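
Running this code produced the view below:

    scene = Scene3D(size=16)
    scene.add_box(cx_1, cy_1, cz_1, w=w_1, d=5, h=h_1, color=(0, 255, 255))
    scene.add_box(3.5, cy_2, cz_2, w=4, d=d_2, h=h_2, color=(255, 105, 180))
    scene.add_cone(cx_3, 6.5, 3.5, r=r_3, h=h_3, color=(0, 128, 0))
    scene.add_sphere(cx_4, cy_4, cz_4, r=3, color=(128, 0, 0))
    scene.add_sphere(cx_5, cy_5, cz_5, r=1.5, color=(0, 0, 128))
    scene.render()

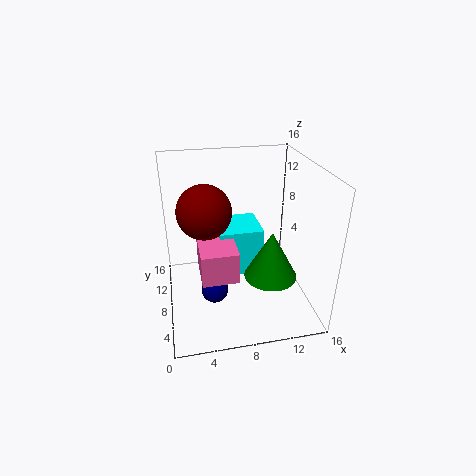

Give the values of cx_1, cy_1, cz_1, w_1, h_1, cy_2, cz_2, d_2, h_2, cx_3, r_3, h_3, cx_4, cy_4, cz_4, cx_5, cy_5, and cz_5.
cx_1 = 6, cy_1 = 8, cz_1 = 3, w_1 = 5, h_1 = 5.5, cy_2 = 4.5, cz_2 = 4.5, d_2 = 5, h_2 = 3.5, cx_3 = 11.5, r_3 = 3, h_3 = 5.5, cx_4 = 4.5, cy_4 = 9, cz_4 = 11, cx_5 = 5, cy_5 = 6.5, cz_5 = 2.5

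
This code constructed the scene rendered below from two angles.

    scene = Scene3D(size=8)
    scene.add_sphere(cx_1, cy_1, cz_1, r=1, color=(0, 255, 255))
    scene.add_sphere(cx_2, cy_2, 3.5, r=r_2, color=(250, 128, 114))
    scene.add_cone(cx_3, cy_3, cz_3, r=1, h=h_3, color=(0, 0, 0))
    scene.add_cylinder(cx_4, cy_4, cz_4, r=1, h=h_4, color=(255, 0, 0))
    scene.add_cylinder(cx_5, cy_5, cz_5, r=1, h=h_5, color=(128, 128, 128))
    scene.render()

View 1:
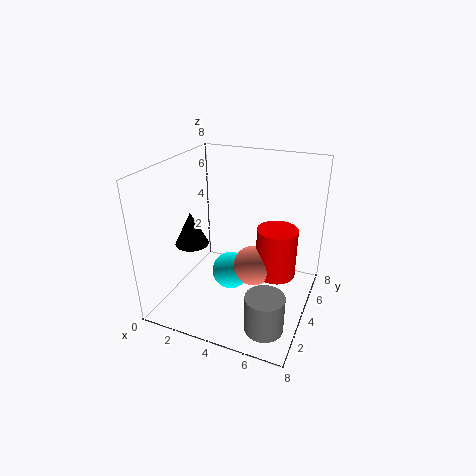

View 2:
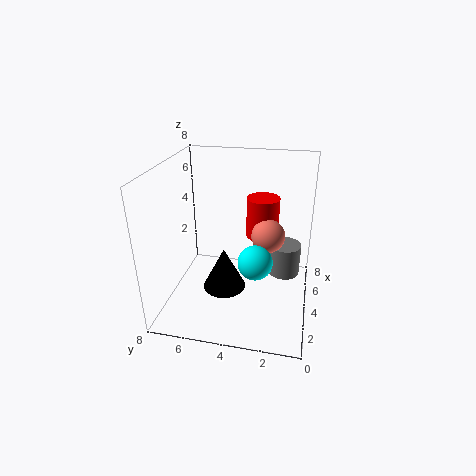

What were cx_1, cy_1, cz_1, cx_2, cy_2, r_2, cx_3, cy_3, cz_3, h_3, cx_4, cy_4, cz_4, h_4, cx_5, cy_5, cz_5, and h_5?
cx_1 = 4; cy_1 = 3; cz_1 = 2.5; cx_2 = 5.5; cy_2 = 2.5; r_2 = 1; cx_3 = 1; cy_3 = 4; cz_3 = 3; h_3 = 2; cx_4 = 6.5; cy_4 = 3; cz_4 = 3; h_4 = 2.5; cx_5 = 6.5; cy_5 = 1.5; cz_5 = 0.5; h_5 = 2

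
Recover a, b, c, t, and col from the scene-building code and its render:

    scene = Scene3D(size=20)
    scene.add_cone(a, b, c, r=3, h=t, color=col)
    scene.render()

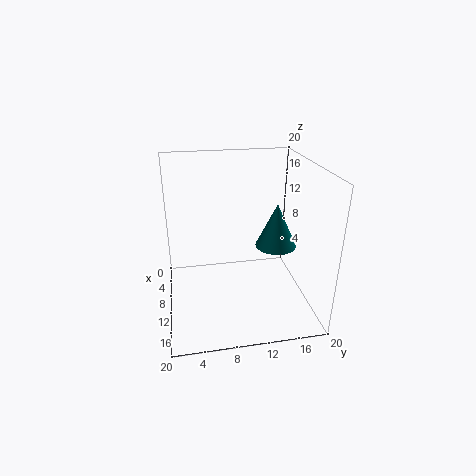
a = 8.5, b = 16, c = 7.5, t = 6.5, col = 'teal'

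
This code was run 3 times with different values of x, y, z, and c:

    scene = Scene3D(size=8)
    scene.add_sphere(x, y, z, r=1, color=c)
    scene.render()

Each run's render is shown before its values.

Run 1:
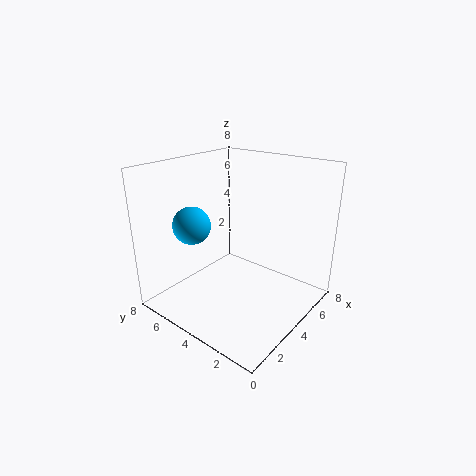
x = 2, y = 5.5, z = 5, c = 'deepskyblue'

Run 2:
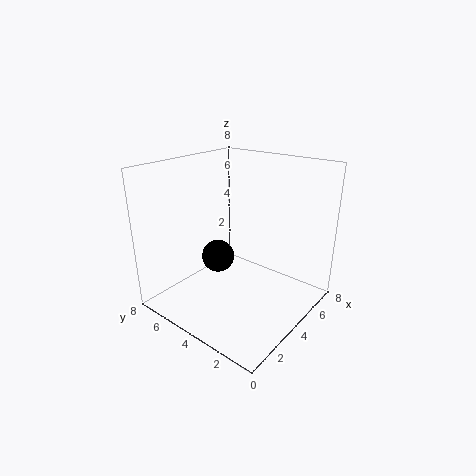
x = 4.5, y = 6, z = 2, c = 'black'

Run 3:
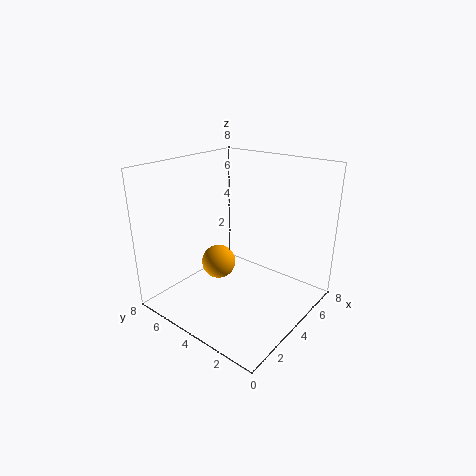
x = 4, y = 5.5, z = 2, c = 'orange'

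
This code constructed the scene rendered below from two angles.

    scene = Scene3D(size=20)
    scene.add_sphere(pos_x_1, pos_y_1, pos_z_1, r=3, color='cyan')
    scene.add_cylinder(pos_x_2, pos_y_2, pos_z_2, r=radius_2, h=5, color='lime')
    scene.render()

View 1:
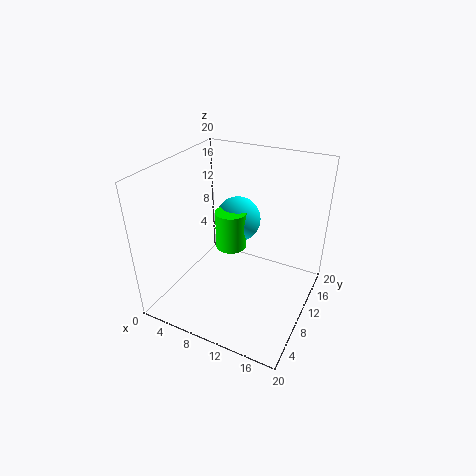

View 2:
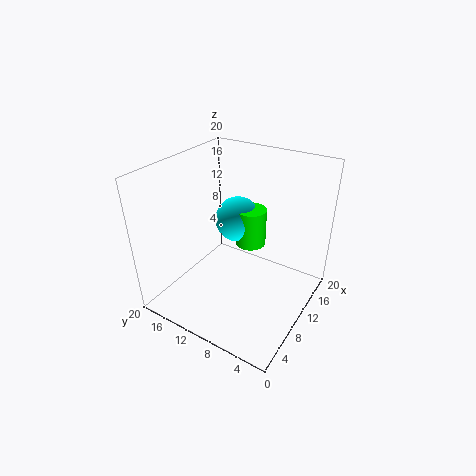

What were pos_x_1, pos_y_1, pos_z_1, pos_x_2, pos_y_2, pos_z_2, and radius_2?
pos_x_1 = 10
pos_y_1 = 10
pos_z_1 = 13
pos_x_2 = 10
pos_y_2 = 8
pos_z_2 = 10
radius_2 = 2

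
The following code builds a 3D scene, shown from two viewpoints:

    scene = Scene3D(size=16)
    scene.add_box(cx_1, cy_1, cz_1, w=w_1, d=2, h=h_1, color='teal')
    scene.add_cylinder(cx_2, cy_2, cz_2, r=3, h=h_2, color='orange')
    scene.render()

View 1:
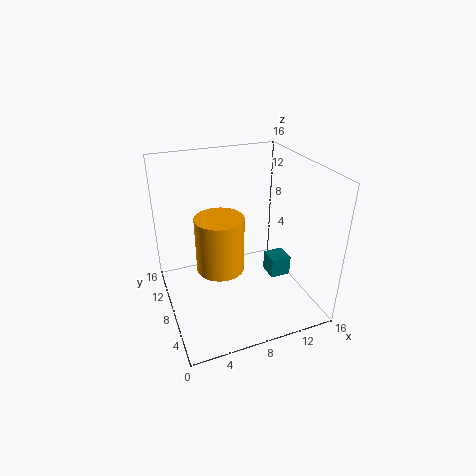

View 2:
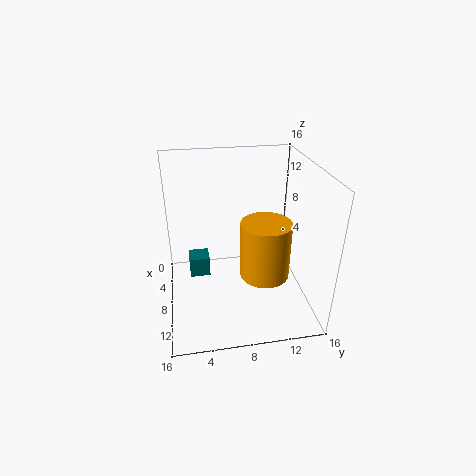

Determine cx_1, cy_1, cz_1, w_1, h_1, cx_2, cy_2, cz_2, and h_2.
cx_1 = 9.5; cy_1 = 2.5; cz_1 = 6; w_1 = 2; h_1 = 2; cx_2 = 7; cy_2 = 11.5; cz_2 = 2; h_2 = 7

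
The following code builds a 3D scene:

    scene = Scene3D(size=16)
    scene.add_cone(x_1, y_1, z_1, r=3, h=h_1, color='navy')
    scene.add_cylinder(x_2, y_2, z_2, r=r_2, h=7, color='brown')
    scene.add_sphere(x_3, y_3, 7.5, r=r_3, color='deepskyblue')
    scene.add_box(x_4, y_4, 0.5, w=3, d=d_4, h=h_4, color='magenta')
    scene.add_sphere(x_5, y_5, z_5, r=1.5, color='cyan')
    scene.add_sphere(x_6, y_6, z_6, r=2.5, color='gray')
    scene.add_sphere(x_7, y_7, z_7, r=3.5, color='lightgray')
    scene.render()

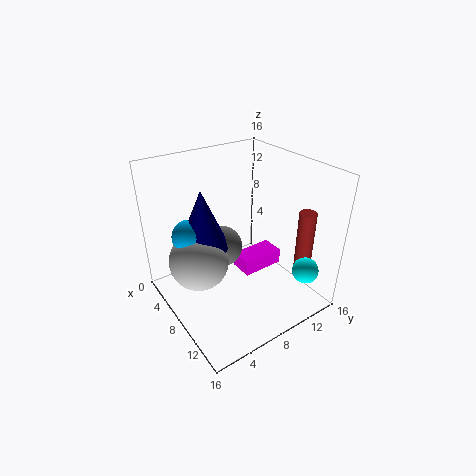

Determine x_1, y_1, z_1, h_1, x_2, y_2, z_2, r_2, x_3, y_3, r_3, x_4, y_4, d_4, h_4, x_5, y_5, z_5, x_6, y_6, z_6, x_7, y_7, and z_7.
x_1 = 4.5; y_1 = 5.5; z_1 = 6; h_1 = 7; x_2 = 11.5; y_2 = 15; z_2 = 3.5; r_2 = 1; x_3 = 4; y_3 = 4; r_3 = 2; x_4 = 3.5; y_4 = 10.5; d_4 = 5.5; h_4 = 2; x_5 = 13; y_5 = 14; z_5 = 4; x_6 = 4.5; y_6 = 8; z_6 = 5; x_7 = 5; y_7 = 4.5; z_7 = 4.5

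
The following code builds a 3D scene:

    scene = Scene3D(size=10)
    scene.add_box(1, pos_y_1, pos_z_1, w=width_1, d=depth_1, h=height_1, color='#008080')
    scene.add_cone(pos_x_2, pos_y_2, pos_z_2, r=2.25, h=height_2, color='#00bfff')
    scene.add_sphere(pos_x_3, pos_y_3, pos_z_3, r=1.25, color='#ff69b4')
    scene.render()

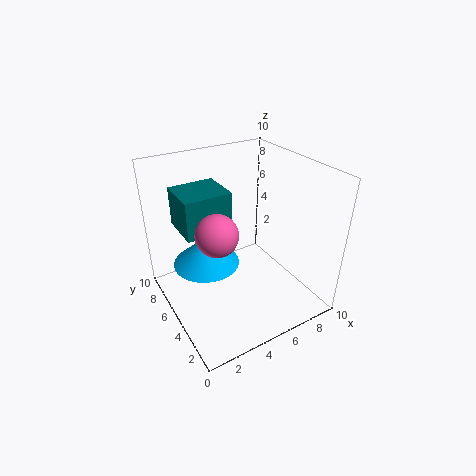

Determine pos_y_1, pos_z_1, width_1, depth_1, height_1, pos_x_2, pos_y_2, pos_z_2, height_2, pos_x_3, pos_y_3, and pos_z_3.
pos_y_1 = 4, pos_z_1 = 6.5, width_1 = 3, depth_1 = 2.75, height_1 = 2.5, pos_x_2 = 2.75, pos_y_2 = 5.5, pos_z_2 = 3.5, height_2 = 2, pos_x_3 = 2.25, pos_y_3 = 2.75, pos_z_3 = 7.25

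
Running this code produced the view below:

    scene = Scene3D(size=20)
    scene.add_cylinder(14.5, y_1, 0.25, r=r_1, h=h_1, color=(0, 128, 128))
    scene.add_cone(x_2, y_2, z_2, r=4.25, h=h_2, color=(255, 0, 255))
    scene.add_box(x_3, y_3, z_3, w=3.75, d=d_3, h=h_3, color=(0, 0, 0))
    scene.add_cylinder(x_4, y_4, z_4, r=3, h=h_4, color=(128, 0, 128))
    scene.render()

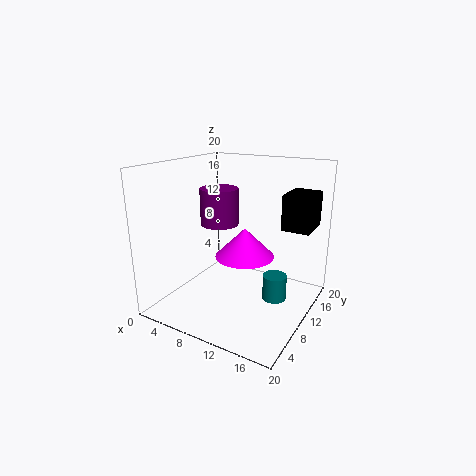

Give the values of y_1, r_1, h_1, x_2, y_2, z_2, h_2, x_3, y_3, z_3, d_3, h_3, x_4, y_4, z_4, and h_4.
y_1 = 13; r_1 = 1.75; h_1 = 3.75; x_2 = 10.25; y_2 = 11.5; z_2 = 6.75; h_2 = 4.25; x_3 = 15.75; y_3 = 11.25; z_3 = 11.75; d_3 = 5; h_3 = 4.75; x_4 = 4; y_4 = 14.5; z_4 = 9.75; h_4 = 5.75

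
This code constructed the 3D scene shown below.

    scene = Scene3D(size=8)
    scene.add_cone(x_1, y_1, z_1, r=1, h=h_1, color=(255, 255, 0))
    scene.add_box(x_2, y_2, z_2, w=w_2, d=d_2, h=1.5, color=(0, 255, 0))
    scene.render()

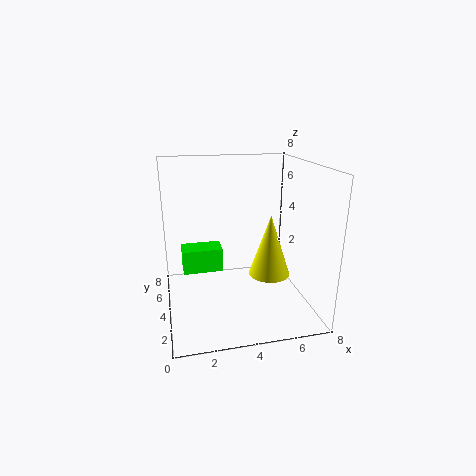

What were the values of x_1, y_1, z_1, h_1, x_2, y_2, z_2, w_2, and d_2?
x_1 = 5; y_1 = 1.5; z_1 = 3; h_1 = 3; x_2 = 1; y_2 = 6; z_2 = 1; w_2 = 2.5; d_2 = 1.5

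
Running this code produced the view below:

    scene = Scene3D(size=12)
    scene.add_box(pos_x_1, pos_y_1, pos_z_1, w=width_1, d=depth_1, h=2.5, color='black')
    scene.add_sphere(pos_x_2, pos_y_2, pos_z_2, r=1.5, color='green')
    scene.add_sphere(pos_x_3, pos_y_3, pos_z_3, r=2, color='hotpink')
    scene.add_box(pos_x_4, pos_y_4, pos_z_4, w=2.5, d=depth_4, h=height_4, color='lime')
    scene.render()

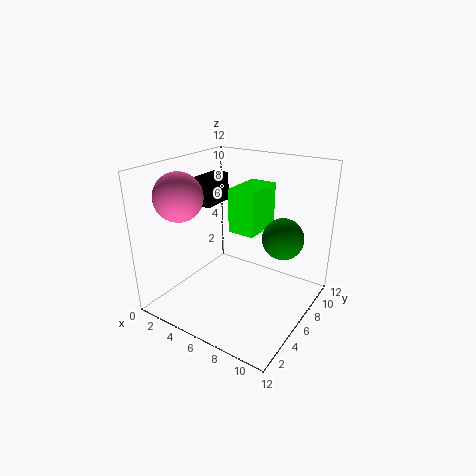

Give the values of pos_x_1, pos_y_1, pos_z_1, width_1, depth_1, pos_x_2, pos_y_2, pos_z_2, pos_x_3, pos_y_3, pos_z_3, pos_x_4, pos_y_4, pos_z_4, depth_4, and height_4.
pos_x_1 = 1.5; pos_y_1 = 6; pos_z_1 = 8; width_1 = 1.5; depth_1 = 3; pos_x_2 = 10.5; pos_y_2 = 5; pos_z_2 = 7.5; pos_x_3 = 2; pos_y_3 = 3.5; pos_z_3 = 9.5; pos_x_4 = 4; pos_y_4 = 7.5; pos_z_4 = 5.5; depth_4 = 4; height_4 = 4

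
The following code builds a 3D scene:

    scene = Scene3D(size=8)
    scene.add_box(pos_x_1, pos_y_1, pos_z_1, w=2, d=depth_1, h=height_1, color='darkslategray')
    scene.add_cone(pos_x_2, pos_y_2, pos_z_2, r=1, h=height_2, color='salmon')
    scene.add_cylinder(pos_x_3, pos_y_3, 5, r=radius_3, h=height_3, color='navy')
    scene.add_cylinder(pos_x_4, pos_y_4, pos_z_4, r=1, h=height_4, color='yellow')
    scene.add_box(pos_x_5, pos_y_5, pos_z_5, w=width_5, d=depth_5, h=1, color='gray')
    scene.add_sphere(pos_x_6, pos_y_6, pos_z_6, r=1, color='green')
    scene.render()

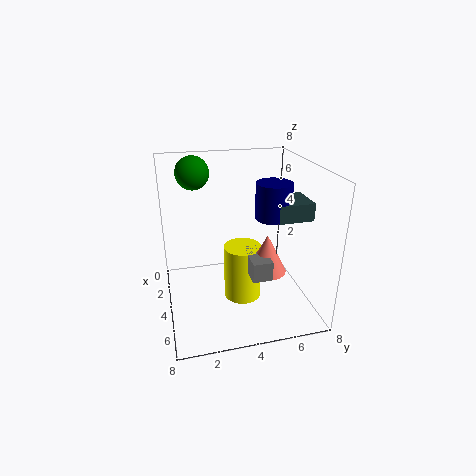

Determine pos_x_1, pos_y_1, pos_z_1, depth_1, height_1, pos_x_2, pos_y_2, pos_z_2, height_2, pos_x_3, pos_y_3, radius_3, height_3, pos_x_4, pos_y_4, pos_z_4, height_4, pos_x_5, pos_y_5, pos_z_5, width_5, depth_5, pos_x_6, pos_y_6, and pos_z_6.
pos_x_1 = 3, pos_y_1 = 6, pos_z_1 = 5, depth_1 = 2, height_1 = 1, pos_x_2 = 6, pos_y_2 = 5, pos_z_2 = 3, height_2 = 2, pos_x_3 = 4, pos_y_3 = 6, radius_3 = 1, height_3 = 2, pos_x_4 = 5, pos_y_4 = 4, pos_z_4 = 1, height_4 = 3, pos_x_5 = 5, pos_y_5 = 4, pos_z_5 = 3, width_5 = 2, depth_5 = 1, pos_x_6 = 1, pos_y_6 = 2, pos_z_6 = 7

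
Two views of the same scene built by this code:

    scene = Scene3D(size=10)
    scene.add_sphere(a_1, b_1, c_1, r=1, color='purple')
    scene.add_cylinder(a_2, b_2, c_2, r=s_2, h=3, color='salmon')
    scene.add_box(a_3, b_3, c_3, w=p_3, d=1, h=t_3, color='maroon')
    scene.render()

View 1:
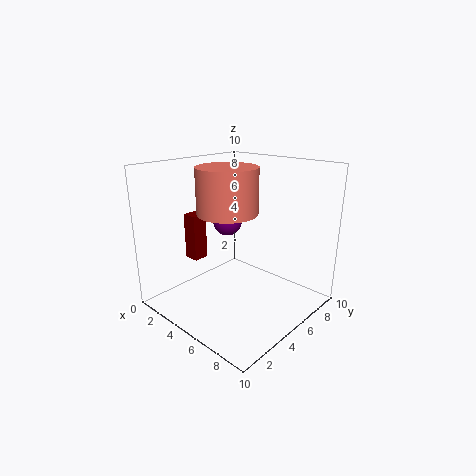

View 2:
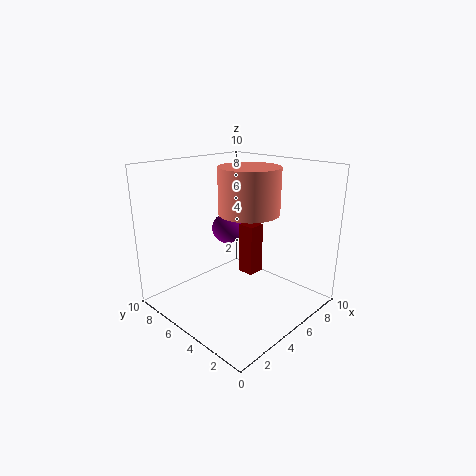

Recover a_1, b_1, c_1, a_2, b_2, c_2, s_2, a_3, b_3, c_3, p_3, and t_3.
a_1 = 4
b_1 = 5
c_1 = 6
a_2 = 5
b_2 = 4
c_2 = 7
s_2 = 2
a_3 = 3
b_3 = 2
c_3 = 4
p_3 = 1
t_3 = 3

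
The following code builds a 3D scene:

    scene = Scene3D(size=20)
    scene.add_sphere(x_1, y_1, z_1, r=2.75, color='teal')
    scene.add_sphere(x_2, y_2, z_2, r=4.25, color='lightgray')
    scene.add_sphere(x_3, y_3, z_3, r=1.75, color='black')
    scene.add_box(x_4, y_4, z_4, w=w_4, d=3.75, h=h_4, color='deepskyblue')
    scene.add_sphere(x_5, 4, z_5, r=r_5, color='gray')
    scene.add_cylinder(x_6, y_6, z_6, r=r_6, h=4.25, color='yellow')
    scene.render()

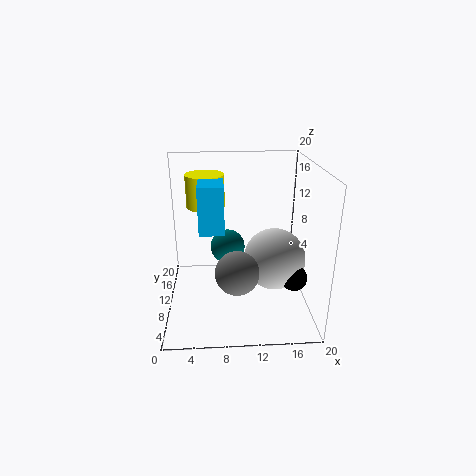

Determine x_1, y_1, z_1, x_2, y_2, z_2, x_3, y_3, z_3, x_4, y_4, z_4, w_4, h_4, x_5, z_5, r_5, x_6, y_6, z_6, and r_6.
x_1 = 8.75, y_1 = 16.5, z_1 = 5.5, x_2 = 15, y_2 = 8.75, z_2 = 7.25, x_3 = 17.25, y_3 = 6, z_3 = 5.75, x_4 = 5.25, y_4 = 1, z_4 = 14.5, w_4 = 2.75, h_4 = 5.25, x_5 = 9.5, z_5 = 8, r_5 = 2.75, x_6 = 5.75, y_6 = 10, z_6 = 14.75, r_6 = 2.5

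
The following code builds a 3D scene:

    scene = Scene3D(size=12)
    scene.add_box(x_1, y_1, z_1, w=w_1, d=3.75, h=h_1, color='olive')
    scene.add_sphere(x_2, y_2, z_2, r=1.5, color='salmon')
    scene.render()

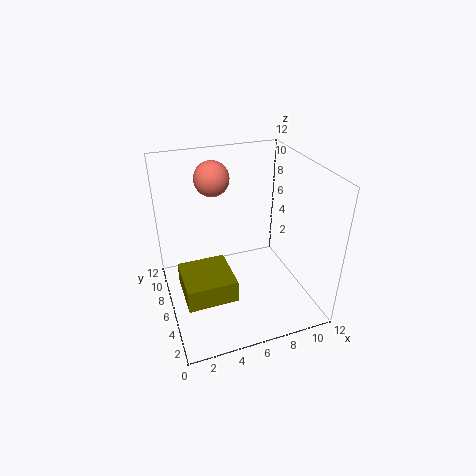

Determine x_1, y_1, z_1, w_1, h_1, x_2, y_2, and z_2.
x_1 = 0.75, y_1 = 1.75, z_1 = 3.25, w_1 = 3.75, h_1 = 1.75, x_2 = 4.75, y_2 = 9, z_2 = 10.25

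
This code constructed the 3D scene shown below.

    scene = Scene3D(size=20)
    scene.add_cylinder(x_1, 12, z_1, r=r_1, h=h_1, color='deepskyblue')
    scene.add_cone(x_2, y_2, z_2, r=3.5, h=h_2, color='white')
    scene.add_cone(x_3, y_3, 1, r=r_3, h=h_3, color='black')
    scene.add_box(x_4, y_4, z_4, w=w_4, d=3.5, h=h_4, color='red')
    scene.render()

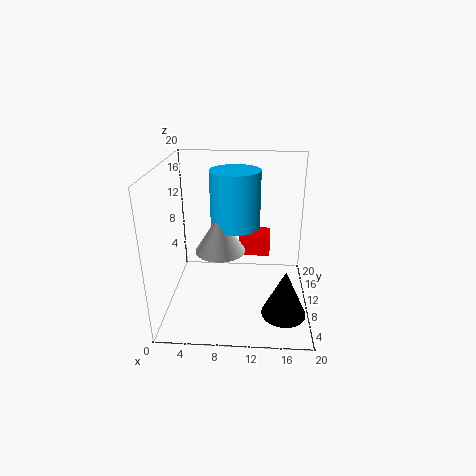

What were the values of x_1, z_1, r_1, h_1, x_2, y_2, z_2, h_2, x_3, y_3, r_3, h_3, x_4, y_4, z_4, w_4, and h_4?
x_1 = 9.5, z_1 = 11, r_1 = 3.5, h_1 = 8, x_2 = 7.5, y_2 = 10, z_2 = 8, h_2 = 5.5, x_3 = 16.5, y_3 = 5.5, r_3 = 3, h_3 = 6.5, x_4 = 10, y_4 = 11.5, z_4 = 6.5, w_4 = 4.5, h_4 = 3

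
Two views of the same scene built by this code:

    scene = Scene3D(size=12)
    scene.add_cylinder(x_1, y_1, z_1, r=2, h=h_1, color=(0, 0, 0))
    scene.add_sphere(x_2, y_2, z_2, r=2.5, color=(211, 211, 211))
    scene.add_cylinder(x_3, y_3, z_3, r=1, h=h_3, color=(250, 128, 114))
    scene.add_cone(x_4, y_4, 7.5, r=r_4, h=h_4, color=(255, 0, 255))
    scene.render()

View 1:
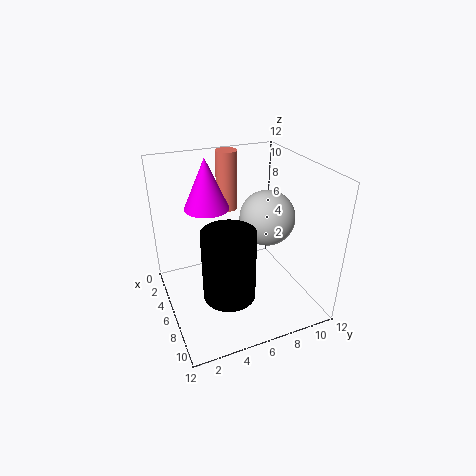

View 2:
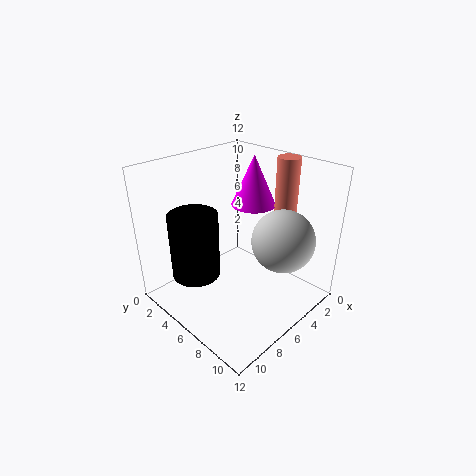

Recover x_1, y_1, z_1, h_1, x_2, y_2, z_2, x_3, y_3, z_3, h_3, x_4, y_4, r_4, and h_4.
x_1 = 9
y_1 = 4
z_1 = 3
h_1 = 5.5
x_2 = 4.5
y_2 = 9.5
z_2 = 6.5
x_3 = 1
y_3 = 7
z_3 = 6.5
h_3 = 5.5
x_4 = 2.5
y_4 = 4.5
r_4 = 2
h_4 = 4.5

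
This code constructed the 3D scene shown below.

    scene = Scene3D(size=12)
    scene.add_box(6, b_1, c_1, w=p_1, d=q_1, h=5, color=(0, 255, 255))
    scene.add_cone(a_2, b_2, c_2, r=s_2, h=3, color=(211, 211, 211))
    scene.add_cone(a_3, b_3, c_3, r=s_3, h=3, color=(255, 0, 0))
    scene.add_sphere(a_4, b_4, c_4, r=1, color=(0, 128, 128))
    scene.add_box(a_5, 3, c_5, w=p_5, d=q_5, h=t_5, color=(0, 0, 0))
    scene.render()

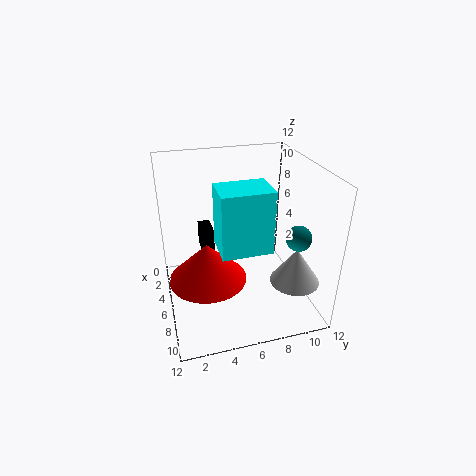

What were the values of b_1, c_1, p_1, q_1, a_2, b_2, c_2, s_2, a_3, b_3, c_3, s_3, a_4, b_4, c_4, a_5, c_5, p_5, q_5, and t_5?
b_1 = 4, c_1 = 6, p_1 = 3, q_1 = 4, a_2 = 9, b_2 = 10, c_2 = 3, s_2 = 2, a_3 = 8, b_3 = 3, c_3 = 4, s_3 = 3, a_4 = 9, b_4 = 10, c_4 = 7, a_5 = 4, c_5 = 5, p_5 = 2, q_5 = 1, t_5 = 2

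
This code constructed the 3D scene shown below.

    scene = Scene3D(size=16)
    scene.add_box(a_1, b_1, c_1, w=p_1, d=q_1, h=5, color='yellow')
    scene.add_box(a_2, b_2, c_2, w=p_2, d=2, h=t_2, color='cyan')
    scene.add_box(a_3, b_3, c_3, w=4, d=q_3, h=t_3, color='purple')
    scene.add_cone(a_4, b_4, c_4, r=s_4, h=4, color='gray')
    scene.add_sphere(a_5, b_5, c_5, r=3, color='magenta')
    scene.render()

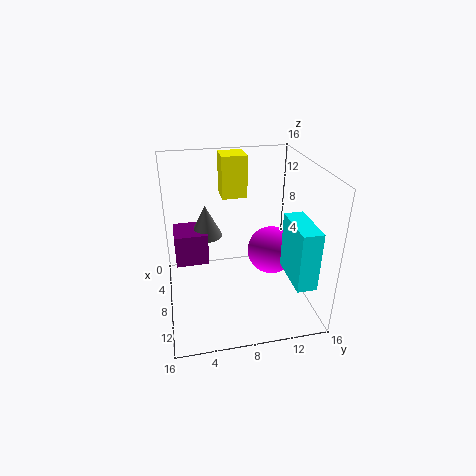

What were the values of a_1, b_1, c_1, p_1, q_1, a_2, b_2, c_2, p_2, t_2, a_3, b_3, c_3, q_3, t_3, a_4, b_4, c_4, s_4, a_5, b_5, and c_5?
a_1 = 1, b_1 = 7, c_1 = 11, p_1 = 3, q_1 = 3, a_2 = 11, b_2 = 12, c_2 = 6, p_2 = 5, t_2 = 6, a_3 = 1, b_3 = 1, c_3 = 3, q_3 = 4, t_3 = 4, a_4 = 3, b_4 = 5, c_4 = 6, s_4 = 2, a_5 = 5, b_5 = 13, c_5 = 4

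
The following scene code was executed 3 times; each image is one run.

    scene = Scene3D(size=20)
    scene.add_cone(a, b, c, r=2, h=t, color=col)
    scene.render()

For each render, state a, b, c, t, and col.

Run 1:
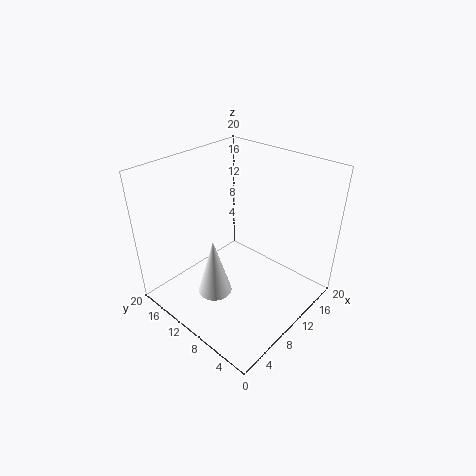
a = 2.5, b = 7, c = 7.5, t = 7, col = 'white'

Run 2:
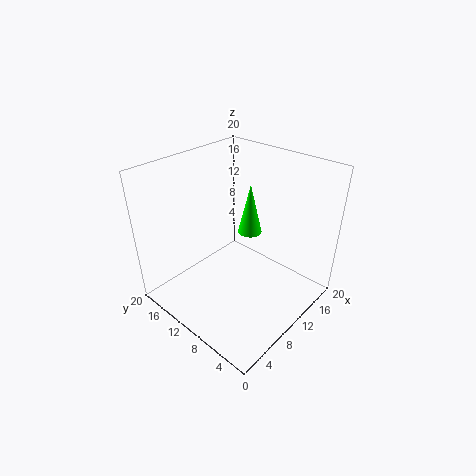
a = 18, b = 14.5, c = 5.5, t = 8.5, col = 'lime'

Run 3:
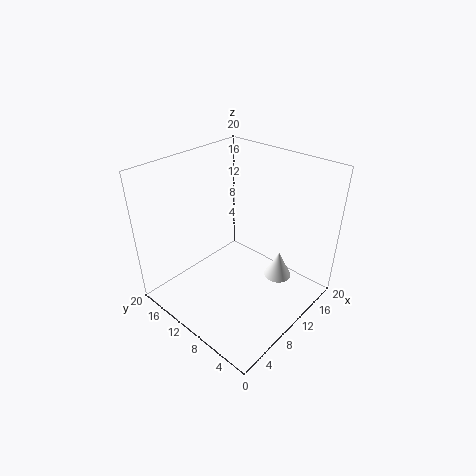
a = 14.5, b = 6, c = 3, t = 4, col = 'white'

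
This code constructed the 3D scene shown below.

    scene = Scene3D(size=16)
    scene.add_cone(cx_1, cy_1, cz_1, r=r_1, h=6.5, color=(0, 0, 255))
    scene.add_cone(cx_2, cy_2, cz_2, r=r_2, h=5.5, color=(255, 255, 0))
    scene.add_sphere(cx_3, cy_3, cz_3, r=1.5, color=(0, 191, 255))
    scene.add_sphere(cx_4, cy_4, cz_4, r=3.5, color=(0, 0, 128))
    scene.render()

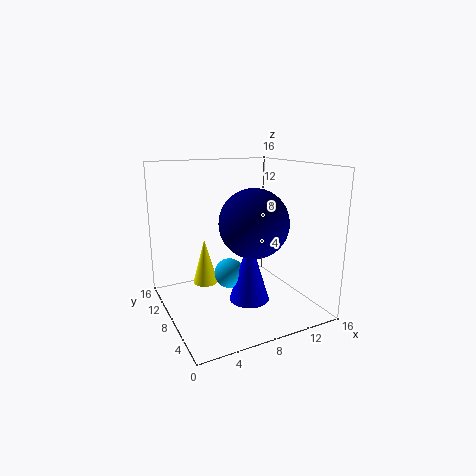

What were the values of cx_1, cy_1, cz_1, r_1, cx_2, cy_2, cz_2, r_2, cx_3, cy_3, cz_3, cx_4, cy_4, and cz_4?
cx_1 = 7
cy_1 = 3.5
cz_1 = 3
r_1 = 2
cx_2 = 5.5
cy_2 = 12
cz_2 = 1.5
r_2 = 1.5
cx_3 = 5.5
cy_3 = 5
cz_3 = 5.5
cx_4 = 8
cy_4 = 4.5
cz_4 = 10.5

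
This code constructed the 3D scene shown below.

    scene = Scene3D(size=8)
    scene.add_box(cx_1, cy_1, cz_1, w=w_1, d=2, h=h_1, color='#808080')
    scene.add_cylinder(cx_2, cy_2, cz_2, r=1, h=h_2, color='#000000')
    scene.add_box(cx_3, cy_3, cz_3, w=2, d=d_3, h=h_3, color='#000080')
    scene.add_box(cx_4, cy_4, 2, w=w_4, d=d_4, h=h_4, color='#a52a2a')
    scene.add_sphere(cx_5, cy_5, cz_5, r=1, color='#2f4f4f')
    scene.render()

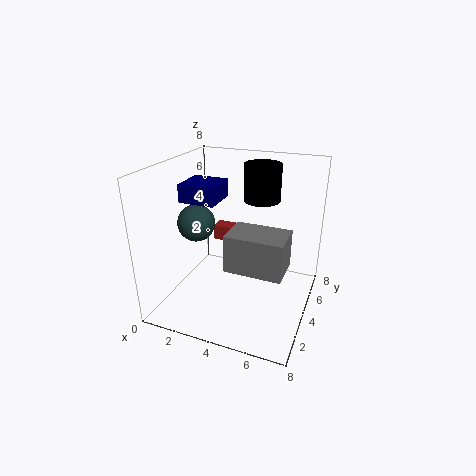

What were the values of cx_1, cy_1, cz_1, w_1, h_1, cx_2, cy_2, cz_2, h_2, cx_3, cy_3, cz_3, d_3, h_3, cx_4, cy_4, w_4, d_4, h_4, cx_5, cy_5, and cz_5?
cx_1 = 4; cy_1 = 2; cz_1 = 3; w_1 = 3; h_1 = 2; cx_2 = 5; cy_2 = 5; cz_2 = 6; h_2 = 2; cx_3 = 1; cy_3 = 3; cz_3 = 6; d_3 = 2; h_3 = 1; cx_4 = 1; cy_4 = 7; w_4 = 2; d_4 = 1; h_4 = 1; cx_5 = 2; cy_5 = 3; cz_5 = 5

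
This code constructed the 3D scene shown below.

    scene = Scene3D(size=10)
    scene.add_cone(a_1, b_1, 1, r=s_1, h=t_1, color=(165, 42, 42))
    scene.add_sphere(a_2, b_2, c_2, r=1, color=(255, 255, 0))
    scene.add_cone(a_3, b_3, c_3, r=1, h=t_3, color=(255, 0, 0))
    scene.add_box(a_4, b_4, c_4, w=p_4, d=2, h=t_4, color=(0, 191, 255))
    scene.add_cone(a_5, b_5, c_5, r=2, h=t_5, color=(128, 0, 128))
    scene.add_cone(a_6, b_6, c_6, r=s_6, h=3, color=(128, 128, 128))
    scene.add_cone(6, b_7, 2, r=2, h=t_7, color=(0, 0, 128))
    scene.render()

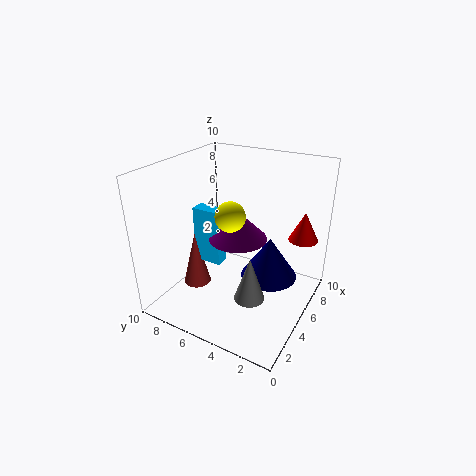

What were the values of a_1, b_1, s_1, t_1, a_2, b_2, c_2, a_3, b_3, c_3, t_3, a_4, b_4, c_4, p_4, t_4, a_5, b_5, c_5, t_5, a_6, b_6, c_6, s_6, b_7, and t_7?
a_1 = 4, b_1 = 8, s_1 = 1, t_1 = 4, a_2 = 4, b_2 = 5, c_2 = 7, a_3 = 7, b_3 = 1, c_3 = 5, t_3 = 2, a_4 = 4, b_4 = 6, c_4 = 3, p_4 = 1, t_4 = 4, a_5 = 5, b_5 = 5, c_5 = 5, t_5 = 2, a_6 = 3, b_6 = 3, c_6 = 2, s_6 = 1, b_7 = 3, t_7 = 3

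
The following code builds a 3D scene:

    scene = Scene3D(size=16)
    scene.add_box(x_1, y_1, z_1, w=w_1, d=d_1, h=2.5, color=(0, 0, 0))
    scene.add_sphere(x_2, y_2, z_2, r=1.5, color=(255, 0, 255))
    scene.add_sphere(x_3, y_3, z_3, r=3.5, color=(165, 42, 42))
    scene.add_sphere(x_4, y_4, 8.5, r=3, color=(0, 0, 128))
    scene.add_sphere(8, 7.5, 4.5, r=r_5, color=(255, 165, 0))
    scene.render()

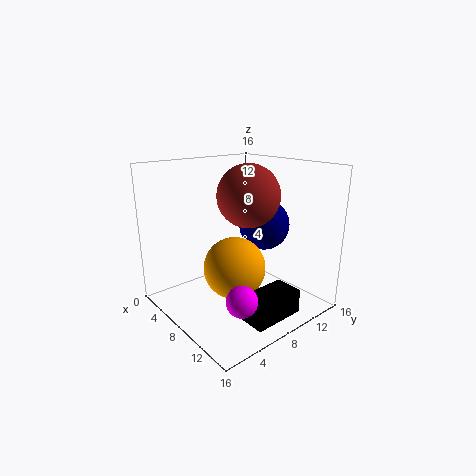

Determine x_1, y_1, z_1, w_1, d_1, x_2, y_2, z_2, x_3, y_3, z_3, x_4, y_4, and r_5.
x_1 = 12.5; y_1 = 4.5; z_1 = 1.5; w_1 = 3; d_1 = 5.5; x_2 = 14; y_2 = 3.5; z_2 = 4.5; x_3 = 8; y_3 = 9.5; z_3 = 12.5; x_4 = 7.5; y_4 = 12.5; r_5 = 3.5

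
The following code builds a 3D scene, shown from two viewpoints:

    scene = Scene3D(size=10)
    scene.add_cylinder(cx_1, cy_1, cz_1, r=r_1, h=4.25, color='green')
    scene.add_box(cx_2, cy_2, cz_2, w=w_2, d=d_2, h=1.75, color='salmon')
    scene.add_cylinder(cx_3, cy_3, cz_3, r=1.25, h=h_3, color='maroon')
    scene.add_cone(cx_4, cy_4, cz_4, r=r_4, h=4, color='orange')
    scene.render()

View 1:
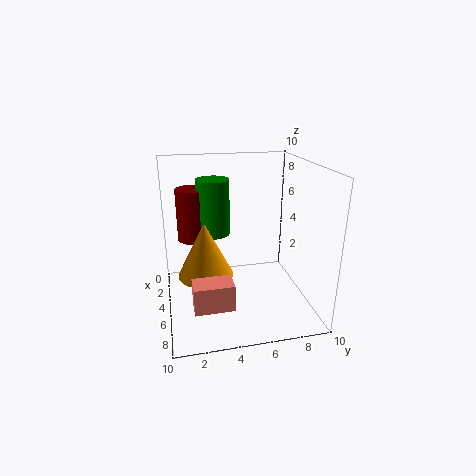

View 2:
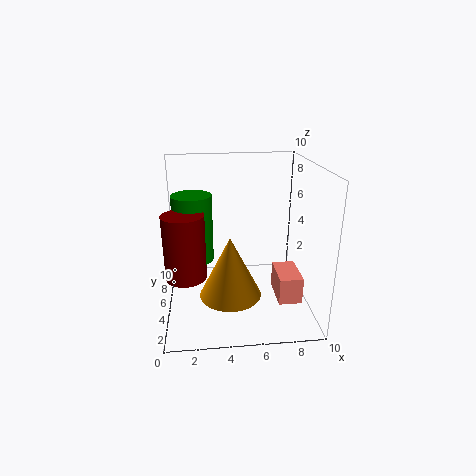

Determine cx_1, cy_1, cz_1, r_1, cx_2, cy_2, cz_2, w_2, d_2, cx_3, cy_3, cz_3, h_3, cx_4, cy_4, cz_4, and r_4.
cx_1 = 2, cy_1 = 3.75, cz_1 = 4.25, r_1 = 1.25, cx_2 = 7.25, cy_2 = 1.5, cz_2 = 1.75, w_2 = 1.5, d_2 = 2.5, cx_3 = 1.5, cy_3 = 2.25, cz_3 = 3.75, h_3 = 4, cx_4 = 4.25, cy_4 = 2.75, cz_4 = 2, r_4 = 2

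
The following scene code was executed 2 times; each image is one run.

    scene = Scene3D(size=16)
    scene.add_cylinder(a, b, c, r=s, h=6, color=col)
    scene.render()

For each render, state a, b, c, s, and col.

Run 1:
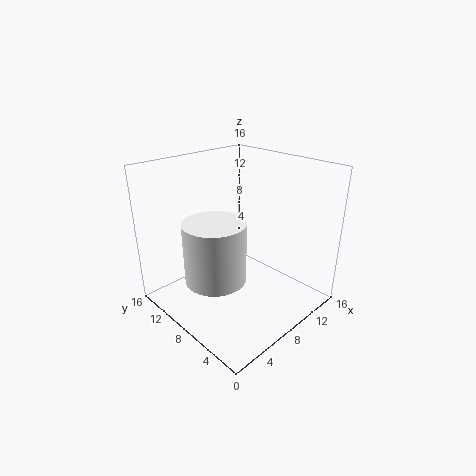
a = 3; b = 6; c = 6; s = 3; col = 'white'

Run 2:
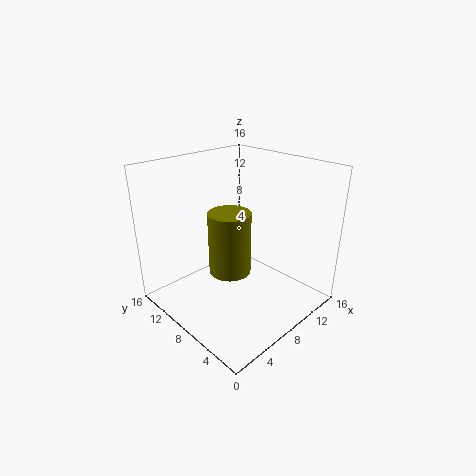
a = 4; b = 5; c = 7; s = 2; col = 'olive'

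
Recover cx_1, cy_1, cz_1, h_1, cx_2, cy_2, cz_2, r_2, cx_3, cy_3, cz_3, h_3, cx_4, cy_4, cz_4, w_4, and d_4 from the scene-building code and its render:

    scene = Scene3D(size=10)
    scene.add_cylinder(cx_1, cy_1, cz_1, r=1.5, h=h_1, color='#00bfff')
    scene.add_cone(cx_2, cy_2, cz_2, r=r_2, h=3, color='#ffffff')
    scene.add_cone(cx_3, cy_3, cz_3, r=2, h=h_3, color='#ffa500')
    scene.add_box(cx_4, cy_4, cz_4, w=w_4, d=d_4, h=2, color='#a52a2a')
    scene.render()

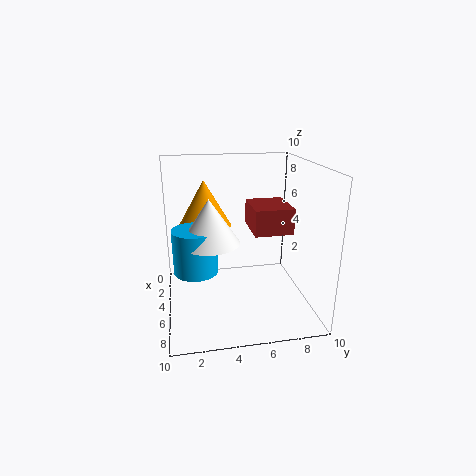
cx_1 = 5.5; cy_1 = 2; cz_1 = 3; h_1 = 3; cx_2 = 5.5; cy_2 = 3; cz_2 = 5; r_2 = 2; cx_3 = 2; cy_3 = 3; cz_3 = 5; h_3 = 3.5; cx_4 = 0.5; cy_4 = 6.5; cz_4 = 4.5; w_4 = 3.5; d_4 = 3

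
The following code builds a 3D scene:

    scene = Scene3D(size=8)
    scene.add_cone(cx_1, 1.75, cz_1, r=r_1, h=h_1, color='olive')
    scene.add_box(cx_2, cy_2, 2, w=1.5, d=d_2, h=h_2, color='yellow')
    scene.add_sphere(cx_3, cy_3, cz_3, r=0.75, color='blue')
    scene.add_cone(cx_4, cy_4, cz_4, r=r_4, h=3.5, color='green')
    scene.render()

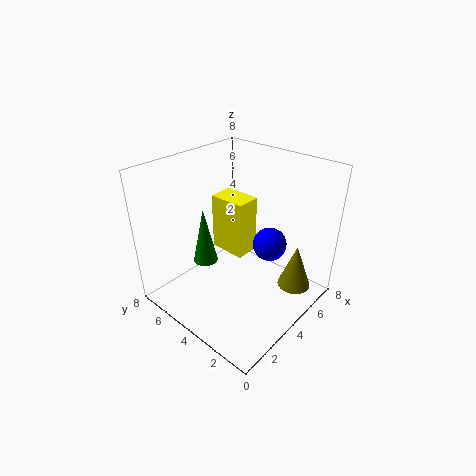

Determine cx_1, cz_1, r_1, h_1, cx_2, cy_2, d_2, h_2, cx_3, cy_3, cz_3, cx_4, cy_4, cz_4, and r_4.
cx_1 = 6.75, cz_1 = 0.25, r_1 = 1, h_1 = 2.75, cx_2 = 4.75, cy_2 = 4.5, d_2 = 2.25, h_2 = 3.5, cx_3 = 2.75, cy_3 = 1, cz_3 = 5.5, cx_4 = 3.75, cy_4 = 6.5, cz_4 = 1.5, r_4 = 0.75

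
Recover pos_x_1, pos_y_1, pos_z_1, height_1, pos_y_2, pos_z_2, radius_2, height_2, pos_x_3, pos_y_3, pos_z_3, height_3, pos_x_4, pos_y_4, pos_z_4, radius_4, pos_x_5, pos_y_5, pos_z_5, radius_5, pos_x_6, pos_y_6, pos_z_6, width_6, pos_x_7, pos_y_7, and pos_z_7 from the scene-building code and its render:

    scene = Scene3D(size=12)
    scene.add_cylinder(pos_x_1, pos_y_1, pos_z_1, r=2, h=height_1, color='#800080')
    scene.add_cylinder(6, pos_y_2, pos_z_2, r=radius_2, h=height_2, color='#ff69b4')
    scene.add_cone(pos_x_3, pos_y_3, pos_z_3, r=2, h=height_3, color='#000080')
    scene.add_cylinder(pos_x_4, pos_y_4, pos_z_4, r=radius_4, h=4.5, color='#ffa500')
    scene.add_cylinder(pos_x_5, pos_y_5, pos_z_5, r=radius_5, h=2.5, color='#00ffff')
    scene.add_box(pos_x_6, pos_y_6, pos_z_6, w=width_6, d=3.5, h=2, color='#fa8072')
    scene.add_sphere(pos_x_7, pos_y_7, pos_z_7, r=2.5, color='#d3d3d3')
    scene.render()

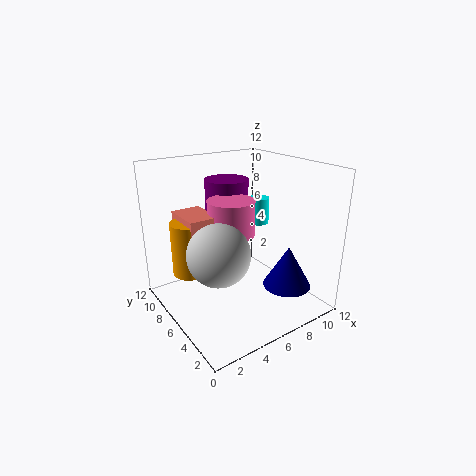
pos_x_1 = 7.5
pos_y_1 = 10
pos_z_1 = 7
height_1 = 3
pos_y_2 = 7
pos_z_2 = 6
radius_2 = 2
height_2 = 3
pos_x_3 = 9
pos_y_3 = 3
pos_z_3 = 2
height_3 = 3.5
pos_x_4 = 2.5
pos_y_4 = 8
pos_z_4 = 3
radius_4 = 1.5
pos_x_5 = 10.5
pos_y_5 = 9
pos_z_5 = 5.5
radius_5 = 1
pos_x_6 = 2
pos_y_6 = 6.5
pos_z_6 = 6
width_6 = 2.5
pos_x_7 = 3.5
pos_y_7 = 5
pos_z_7 = 5.5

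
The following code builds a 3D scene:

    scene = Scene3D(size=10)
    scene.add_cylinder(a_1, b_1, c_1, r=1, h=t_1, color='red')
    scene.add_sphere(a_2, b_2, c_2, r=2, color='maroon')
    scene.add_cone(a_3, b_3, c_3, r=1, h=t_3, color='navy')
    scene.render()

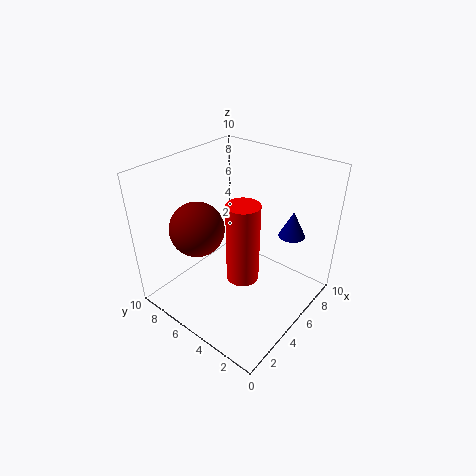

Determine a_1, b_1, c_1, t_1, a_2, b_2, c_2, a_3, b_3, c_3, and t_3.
a_1 = 3; b_1 = 3; c_1 = 4; t_1 = 5; a_2 = 4; b_2 = 8; c_2 = 5; a_3 = 9; b_3 = 3; c_3 = 4; t_3 = 2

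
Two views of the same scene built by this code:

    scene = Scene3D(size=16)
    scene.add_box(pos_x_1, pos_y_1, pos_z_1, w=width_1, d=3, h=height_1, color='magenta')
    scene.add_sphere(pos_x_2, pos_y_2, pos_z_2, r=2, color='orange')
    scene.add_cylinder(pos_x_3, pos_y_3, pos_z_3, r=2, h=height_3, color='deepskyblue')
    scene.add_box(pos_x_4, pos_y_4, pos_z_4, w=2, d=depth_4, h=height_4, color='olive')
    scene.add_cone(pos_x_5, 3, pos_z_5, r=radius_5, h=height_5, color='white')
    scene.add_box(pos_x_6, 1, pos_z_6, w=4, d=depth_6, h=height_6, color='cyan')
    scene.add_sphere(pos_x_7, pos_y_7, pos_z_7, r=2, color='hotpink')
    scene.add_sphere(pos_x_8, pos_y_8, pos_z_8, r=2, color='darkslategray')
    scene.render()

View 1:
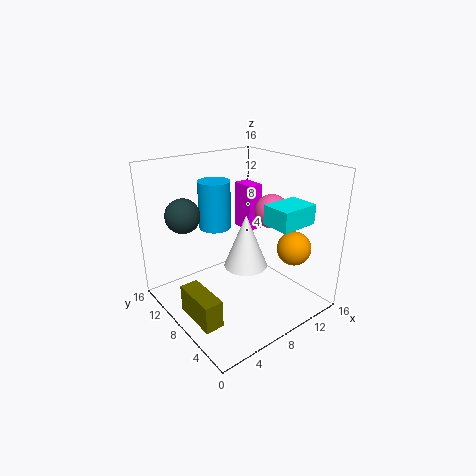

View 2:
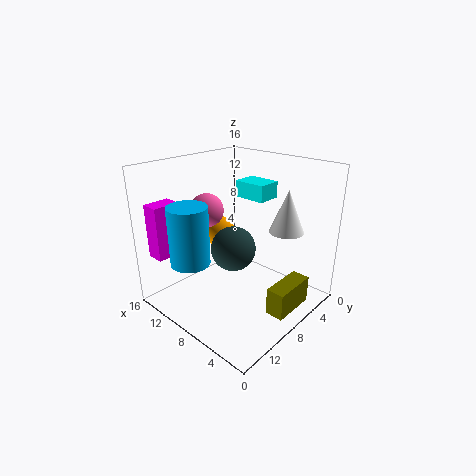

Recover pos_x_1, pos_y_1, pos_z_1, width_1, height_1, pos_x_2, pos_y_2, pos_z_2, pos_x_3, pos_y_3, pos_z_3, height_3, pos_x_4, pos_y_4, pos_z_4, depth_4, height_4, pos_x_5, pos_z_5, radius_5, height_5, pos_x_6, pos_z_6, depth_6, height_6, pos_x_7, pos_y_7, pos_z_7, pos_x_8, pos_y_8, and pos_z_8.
pos_x_1 = 13, pos_y_1 = 12, pos_z_1 = 6, width_1 = 2, height_1 = 6, pos_x_2 = 14, pos_y_2 = 5, pos_z_2 = 6, pos_x_3 = 9, pos_y_3 = 14, pos_z_3 = 7, height_3 = 6, pos_x_4 = 1, pos_y_4 = 4, pos_z_4 = 1, depth_4 = 5, height_4 = 3, pos_x_5 = 5, pos_z_5 = 8, radius_5 = 2, height_5 = 5, pos_x_6 = 8, pos_z_6 = 11, depth_6 = 3, height_6 = 2, pos_x_7 = 13, pos_y_7 = 8, pos_z_7 = 10, pos_x_8 = 4, pos_y_8 = 13, pos_z_8 = 10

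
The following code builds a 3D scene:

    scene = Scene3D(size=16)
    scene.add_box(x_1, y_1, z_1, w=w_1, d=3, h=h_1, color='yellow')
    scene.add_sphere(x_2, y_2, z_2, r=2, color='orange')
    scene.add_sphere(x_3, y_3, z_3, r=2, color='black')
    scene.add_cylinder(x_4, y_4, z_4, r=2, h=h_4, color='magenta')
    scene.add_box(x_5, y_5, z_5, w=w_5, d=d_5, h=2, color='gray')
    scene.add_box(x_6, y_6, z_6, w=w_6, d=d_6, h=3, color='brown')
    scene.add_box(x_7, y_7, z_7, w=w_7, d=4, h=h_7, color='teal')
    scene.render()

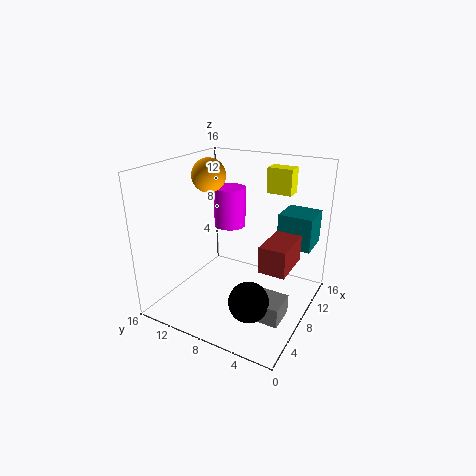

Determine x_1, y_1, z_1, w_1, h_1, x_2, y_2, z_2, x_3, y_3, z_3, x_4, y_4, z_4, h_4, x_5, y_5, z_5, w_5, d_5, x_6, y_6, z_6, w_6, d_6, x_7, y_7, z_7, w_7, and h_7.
x_1 = 13, y_1 = 4, z_1 = 12, w_1 = 2, h_1 = 3, x_2 = 10, y_2 = 13, z_2 = 14, x_3 = 3, y_3 = 4, z_3 = 4, x_4 = 13, y_4 = 12, z_4 = 7, h_4 = 5, x_5 = 3, y_5 = 1, z_5 = 2, w_5 = 3, d_5 = 5, x_6 = 7, y_6 = 2, z_6 = 5, w_6 = 5, d_6 = 3, x_7 = 12, y_7 = 1, z_7 = 6, w_7 = 4, h_7 = 4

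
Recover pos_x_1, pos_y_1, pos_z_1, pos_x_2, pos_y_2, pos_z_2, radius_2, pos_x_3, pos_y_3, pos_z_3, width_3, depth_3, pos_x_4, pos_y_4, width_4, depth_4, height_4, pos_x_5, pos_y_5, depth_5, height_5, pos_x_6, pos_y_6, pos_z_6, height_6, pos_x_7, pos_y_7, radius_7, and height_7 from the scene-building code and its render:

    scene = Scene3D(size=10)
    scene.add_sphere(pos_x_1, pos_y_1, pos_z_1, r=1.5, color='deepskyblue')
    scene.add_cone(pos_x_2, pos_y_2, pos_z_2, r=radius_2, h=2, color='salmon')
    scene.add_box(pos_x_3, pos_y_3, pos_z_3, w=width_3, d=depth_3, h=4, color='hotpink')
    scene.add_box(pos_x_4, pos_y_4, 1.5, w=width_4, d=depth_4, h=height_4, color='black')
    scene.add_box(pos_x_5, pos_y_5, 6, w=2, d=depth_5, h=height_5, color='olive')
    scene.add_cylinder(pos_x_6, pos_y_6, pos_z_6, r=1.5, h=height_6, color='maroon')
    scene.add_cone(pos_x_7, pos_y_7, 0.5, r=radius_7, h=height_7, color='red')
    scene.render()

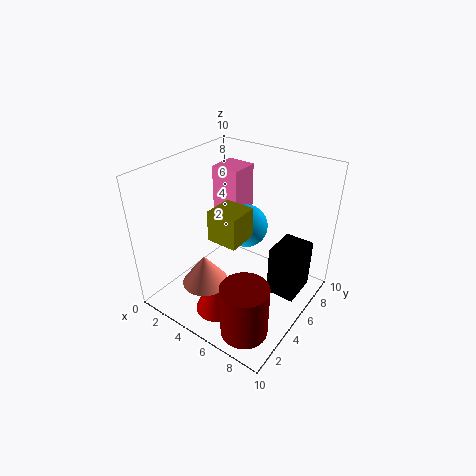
pos_x_1 = 5, pos_y_1 = 6, pos_z_1 = 5.5, pos_x_2 = 4.5, pos_y_2 = 2, pos_z_2 = 3, radius_2 = 1.5, pos_x_3 = 2.5, pos_y_3 = 5.5, pos_z_3 = 5.5, width_3 = 2, depth_3 = 2, pos_x_4 = 7.5, pos_y_4 = 5, width_4 = 2, depth_4 = 2.5, height_4 = 3.5, pos_x_5 = 4.5, pos_y_5 = 2.5, depth_5 = 2, height_5 = 2, pos_x_6 = 8, pos_y_6 = 1.5, pos_z_6 = 1, height_6 = 3.5, pos_x_7 = 5, pos_y_7 = 2.5, radius_7 = 1.5, height_7 = 3.5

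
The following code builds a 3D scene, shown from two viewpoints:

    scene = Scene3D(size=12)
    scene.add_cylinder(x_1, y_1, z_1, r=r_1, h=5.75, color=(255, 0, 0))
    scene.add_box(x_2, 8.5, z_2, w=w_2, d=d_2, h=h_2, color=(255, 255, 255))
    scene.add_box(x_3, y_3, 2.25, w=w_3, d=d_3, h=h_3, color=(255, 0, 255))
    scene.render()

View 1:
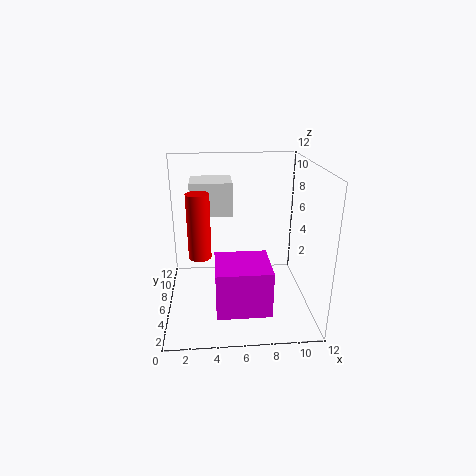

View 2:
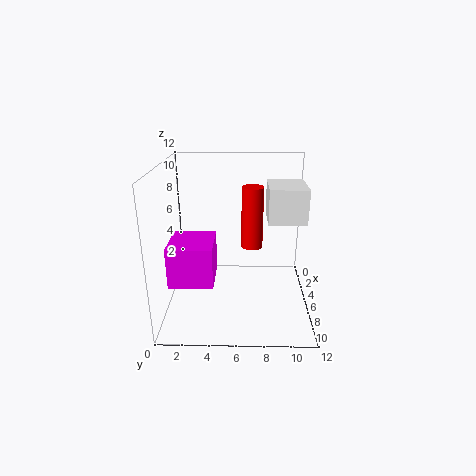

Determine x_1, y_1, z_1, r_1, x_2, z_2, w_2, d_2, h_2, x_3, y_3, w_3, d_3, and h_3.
x_1 = 2.75; y_1 = 7.25; z_1 = 3.75; r_1 = 1; x_2 = 2; z_2 = 7; w_2 = 3.75; d_2 = 3.25; h_2 = 3; x_3 = 4; y_3 = 0.25; w_3 = 4; d_3 = 3.75; h_3 = 3.5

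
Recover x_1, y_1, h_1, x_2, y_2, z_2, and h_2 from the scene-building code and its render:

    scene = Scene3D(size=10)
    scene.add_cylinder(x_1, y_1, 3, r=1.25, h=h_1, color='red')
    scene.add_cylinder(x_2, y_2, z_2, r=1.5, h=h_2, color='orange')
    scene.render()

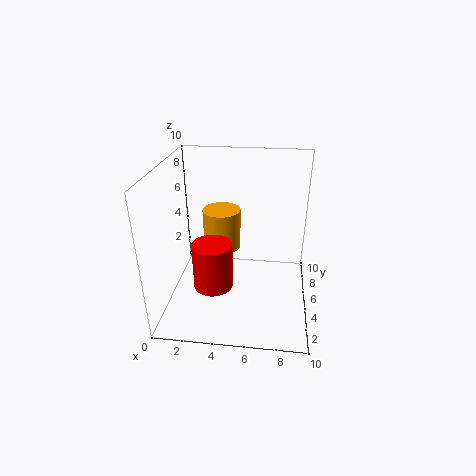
x_1 = 3.75
y_1 = 2.25
h_1 = 3
x_2 = 3.25
y_2 = 8.5
z_2 = 2.25
h_2 = 3.25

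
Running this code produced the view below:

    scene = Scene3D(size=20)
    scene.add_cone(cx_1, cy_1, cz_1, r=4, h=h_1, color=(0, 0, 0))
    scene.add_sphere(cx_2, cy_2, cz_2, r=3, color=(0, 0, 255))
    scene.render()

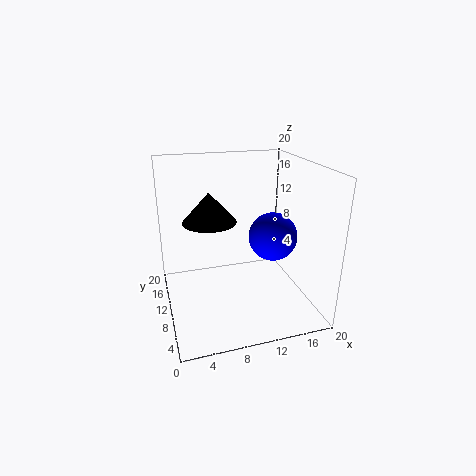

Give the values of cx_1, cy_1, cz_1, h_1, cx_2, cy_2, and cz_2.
cx_1 = 7, cy_1 = 14.5, cz_1 = 11, h_1 = 4.5, cx_2 = 13, cy_2 = 5, cz_2 = 12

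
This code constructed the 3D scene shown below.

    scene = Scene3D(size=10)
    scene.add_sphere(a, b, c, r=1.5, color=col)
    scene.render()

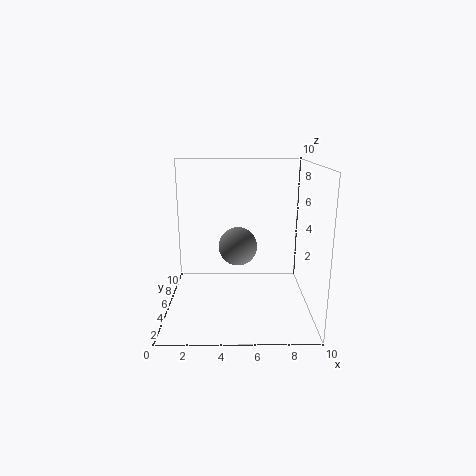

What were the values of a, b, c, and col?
a = 5
b = 7.5
c = 3.5
col = 'gray'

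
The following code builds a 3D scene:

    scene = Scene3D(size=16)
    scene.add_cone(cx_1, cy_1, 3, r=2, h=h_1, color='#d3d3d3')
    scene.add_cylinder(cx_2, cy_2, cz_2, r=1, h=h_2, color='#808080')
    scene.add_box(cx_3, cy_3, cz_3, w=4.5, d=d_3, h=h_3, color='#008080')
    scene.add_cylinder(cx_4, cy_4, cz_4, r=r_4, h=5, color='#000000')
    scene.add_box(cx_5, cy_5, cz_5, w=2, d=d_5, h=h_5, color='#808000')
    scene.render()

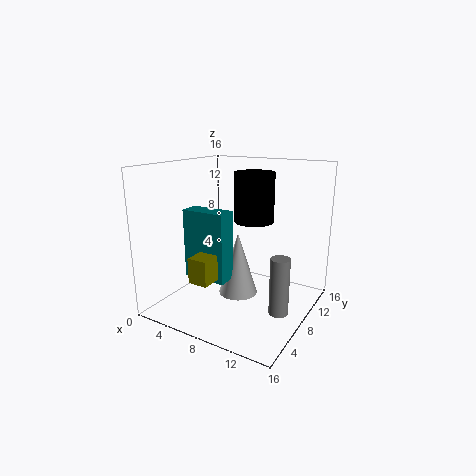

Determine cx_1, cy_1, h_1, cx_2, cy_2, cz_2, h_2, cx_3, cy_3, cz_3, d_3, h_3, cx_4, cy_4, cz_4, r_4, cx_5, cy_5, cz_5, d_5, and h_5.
cx_1 = 9.5
cy_1 = 5.5
h_1 = 6.5
cx_2 = 14
cy_2 = 6
cz_2 = 1.5
h_2 = 6
cx_3 = 5
cy_3 = 2.5
cz_3 = 5
d_3 = 2
h_3 = 7
cx_4 = 10.5
cy_4 = 7
cz_4 = 10.5
r_4 = 2
cx_5 = 7
cy_5 = 0.5
cz_5 = 5.5
d_5 = 3.5
h_5 = 2.5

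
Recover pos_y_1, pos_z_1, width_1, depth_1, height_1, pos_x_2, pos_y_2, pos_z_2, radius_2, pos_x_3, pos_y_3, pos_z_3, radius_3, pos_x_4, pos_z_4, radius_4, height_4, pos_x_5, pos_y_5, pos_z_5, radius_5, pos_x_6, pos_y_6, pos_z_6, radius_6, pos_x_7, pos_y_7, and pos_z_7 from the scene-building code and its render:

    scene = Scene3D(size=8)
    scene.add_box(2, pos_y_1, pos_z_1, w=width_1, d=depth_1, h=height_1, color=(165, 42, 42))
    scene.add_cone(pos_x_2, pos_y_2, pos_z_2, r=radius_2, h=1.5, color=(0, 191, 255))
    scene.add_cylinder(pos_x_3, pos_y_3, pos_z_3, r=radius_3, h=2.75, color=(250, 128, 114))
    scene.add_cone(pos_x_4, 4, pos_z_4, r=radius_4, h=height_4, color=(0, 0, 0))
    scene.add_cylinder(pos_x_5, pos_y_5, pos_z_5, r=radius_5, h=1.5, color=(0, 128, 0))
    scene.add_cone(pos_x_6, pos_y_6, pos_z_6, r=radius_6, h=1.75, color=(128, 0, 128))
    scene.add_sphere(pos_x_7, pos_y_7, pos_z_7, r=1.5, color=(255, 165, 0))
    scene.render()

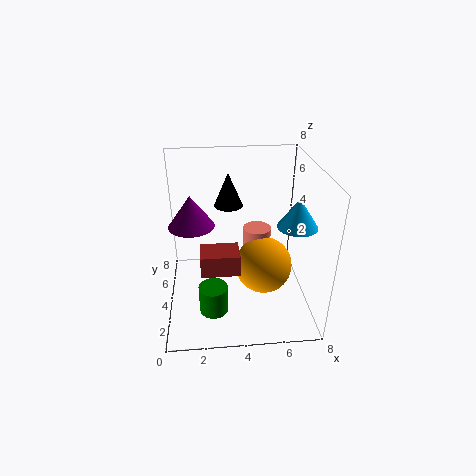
pos_y_1 = 0.25, pos_z_1 = 4.25, width_1 = 1.75, depth_1 = 1.25, height_1 = 1, pos_x_2 = 6.75, pos_y_2 = 2.25, pos_z_2 = 5.5, radius_2 = 1, pos_x_3 = 5, pos_y_3 = 3.75, pos_z_3 = 2, radius_3 = 0.75, pos_x_4 = 3.5, pos_z_4 = 6, radius_4 = 0.75, height_4 = 1.75, pos_x_5 = 2.5, pos_y_5 = 1.75, pos_z_5 = 1, radius_5 = 0.75, pos_x_6 = 1.5, pos_y_6 = 4.25, pos_z_6 = 4.75, radius_6 = 1.25, pos_x_7 = 5.25, pos_y_7 = 2.75, pos_z_7 = 3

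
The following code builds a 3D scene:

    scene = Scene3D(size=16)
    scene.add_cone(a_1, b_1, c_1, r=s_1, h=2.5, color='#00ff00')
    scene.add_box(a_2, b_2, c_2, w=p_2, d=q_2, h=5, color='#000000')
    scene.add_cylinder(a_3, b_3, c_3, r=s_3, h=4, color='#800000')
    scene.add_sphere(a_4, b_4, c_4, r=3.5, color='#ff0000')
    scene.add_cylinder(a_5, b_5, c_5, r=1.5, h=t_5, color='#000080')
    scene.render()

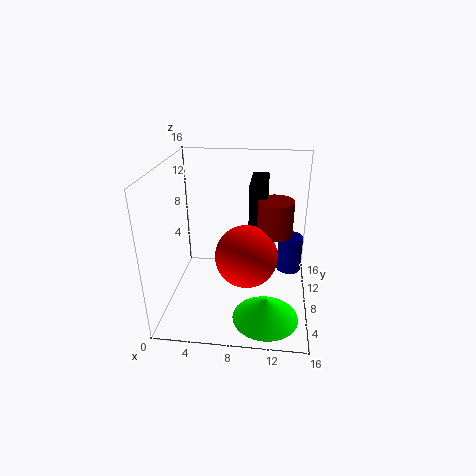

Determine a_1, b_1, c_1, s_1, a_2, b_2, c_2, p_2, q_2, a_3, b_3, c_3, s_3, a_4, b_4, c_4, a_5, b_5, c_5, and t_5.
a_1 = 11.5; b_1 = 3.5; c_1 = 1; s_1 = 3.5; a_2 = 9; b_2 = 9.5; c_2 = 8.5; p_2 = 2; q_2 = 5.5; a_3 = 12; b_3 = 9.5; c_3 = 8; s_3 = 2; a_4 = 9; b_4 = 7.5; c_4 = 6; a_5 = 14; b_5 = 12; c_5 = 2; t_5 = 4.5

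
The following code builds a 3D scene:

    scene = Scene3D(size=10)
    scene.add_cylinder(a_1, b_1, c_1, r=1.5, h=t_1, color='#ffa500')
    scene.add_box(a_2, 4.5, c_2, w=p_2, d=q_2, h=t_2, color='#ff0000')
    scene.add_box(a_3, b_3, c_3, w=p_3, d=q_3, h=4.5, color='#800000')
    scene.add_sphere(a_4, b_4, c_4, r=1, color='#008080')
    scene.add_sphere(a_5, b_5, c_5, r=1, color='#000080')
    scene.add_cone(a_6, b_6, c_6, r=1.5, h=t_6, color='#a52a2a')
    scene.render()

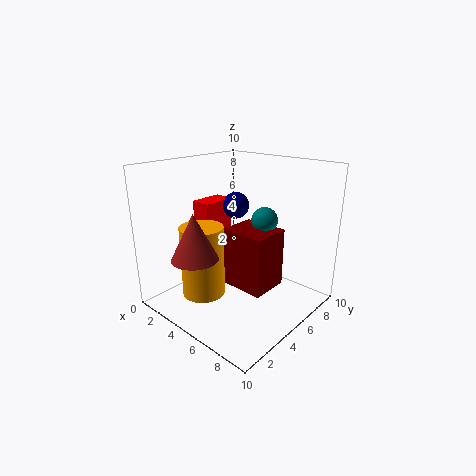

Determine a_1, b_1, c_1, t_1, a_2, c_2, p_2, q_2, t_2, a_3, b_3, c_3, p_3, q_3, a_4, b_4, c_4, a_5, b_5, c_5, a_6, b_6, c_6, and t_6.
a_1 = 3.5
b_1 = 3
c_1 = 1
t_1 = 5
a_2 = 1
c_2 = 3.5
p_2 = 1.5
q_2 = 2.5
t_2 = 3.5
a_3 = 3
b_3 = 5.5
c_3 = 0.5
p_3 = 3.5
q_3 = 3
a_4 = 5
b_4 = 8
c_4 = 5.5
a_5 = 3
b_5 = 7
c_5 = 6.5
a_6 = 4.5
b_6 = 1.5
c_6 = 4.5
t_6 = 3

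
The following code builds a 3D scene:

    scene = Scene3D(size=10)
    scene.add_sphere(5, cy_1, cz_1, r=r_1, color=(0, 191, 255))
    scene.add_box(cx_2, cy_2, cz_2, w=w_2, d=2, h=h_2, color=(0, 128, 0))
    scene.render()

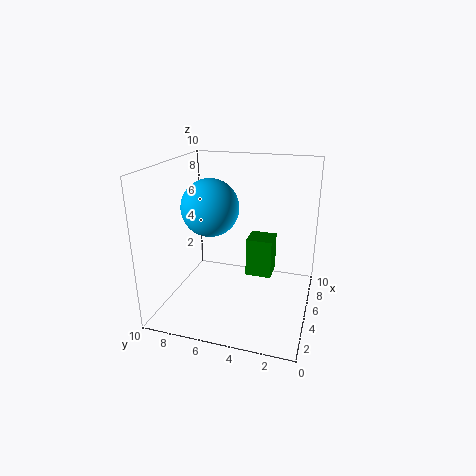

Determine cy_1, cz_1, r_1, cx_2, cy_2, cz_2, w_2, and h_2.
cy_1 = 7; cz_1 = 7; r_1 = 2; cx_2 = 7; cy_2 = 3; cz_2 = 1; w_2 = 2; h_2 = 3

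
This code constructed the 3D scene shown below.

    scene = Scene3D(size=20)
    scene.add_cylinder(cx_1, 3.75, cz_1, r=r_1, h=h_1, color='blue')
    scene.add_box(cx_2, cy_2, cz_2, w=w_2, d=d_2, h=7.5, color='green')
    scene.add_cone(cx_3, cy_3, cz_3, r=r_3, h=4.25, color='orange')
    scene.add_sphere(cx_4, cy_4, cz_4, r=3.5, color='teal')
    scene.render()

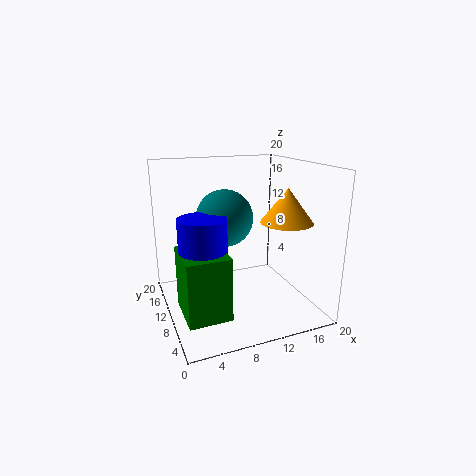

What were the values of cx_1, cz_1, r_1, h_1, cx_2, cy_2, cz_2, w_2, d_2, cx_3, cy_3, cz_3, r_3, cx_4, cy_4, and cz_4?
cx_1 = 3.25
cz_1 = 9
r_1 = 2.75
h_1 = 6.25
cx_2 = 0.5
cy_2 = 0.25
cz_2 = 4
w_2 = 5
d_2 = 6
cx_3 = 14
cy_3 = 4
cz_3 = 13.5
r_3 = 3.25
cx_4 = 7
cy_4 = 7
cz_4 = 14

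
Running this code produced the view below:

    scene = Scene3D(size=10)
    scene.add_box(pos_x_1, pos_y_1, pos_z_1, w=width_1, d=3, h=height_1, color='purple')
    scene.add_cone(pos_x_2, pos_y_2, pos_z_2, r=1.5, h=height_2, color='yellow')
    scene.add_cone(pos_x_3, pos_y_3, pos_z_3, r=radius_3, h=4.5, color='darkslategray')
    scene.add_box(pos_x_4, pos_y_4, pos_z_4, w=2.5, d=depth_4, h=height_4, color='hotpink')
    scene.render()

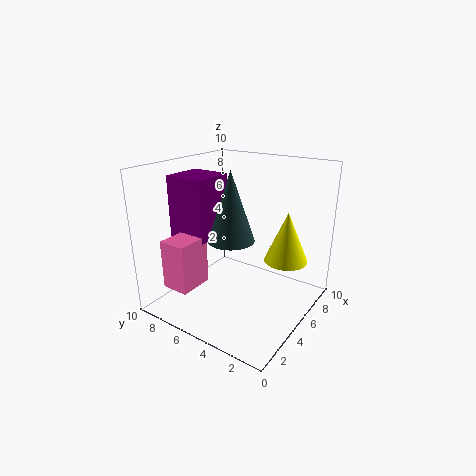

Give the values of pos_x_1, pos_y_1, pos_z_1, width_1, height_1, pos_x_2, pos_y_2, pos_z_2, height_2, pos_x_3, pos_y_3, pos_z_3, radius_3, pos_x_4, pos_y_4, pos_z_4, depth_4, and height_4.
pos_x_1 = 3.5; pos_y_1 = 7; pos_z_1 = 4.5; width_1 = 3; height_1 = 4.5; pos_x_2 = 6.5; pos_y_2 = 2; pos_z_2 = 3.5; height_2 = 3.5; pos_x_3 = 3.5; pos_y_3 = 4.5; pos_z_3 = 5.5; radius_3 = 1.5; pos_x_4 = 1.5; pos_y_4 = 7; pos_z_4 = 1.5; depth_4 = 2; height_4 = 3.5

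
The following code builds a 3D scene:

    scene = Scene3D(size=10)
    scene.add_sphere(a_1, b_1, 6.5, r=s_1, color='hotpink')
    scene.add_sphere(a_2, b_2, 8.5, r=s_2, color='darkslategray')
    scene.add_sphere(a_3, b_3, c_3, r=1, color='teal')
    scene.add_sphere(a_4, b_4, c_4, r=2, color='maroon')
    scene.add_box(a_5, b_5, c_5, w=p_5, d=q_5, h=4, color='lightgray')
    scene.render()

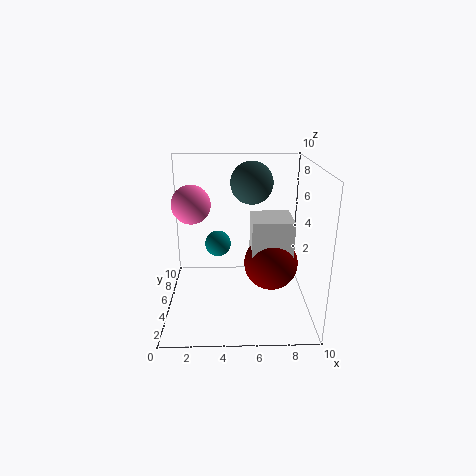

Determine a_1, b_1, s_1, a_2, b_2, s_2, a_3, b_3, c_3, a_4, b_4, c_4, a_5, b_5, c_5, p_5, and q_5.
a_1 = 1.5, b_1 = 8, s_1 = 1.5, a_2 = 6, b_2 = 6.5, s_2 = 1.5, a_3 = 3.5, b_3 = 7.5, c_3 = 3.5, a_4 = 7.5, b_4 = 6, c_4 = 2.5, a_5 = 6, b_5 = 5, c_5 = 2, p_5 = 3, q_5 = 3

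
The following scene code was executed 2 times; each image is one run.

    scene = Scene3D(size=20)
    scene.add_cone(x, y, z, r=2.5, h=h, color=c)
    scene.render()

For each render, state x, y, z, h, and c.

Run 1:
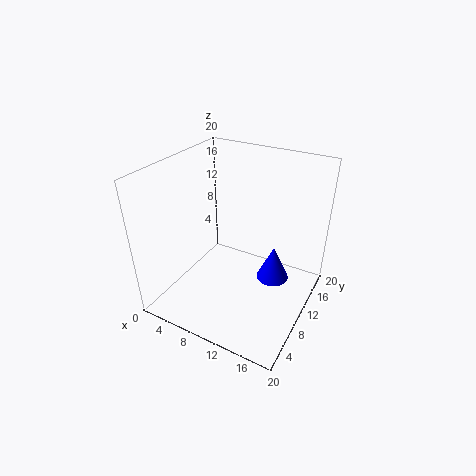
x = 13.5; y = 15; z = 1; h = 5.5; c = 'blue'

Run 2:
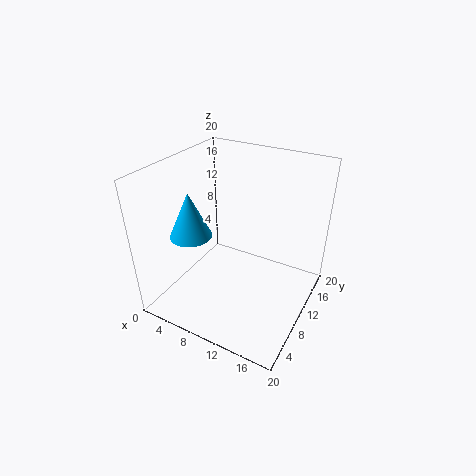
x = 7.5; y = 3; z = 13.5; h = 5.5; c = 'deepskyblue'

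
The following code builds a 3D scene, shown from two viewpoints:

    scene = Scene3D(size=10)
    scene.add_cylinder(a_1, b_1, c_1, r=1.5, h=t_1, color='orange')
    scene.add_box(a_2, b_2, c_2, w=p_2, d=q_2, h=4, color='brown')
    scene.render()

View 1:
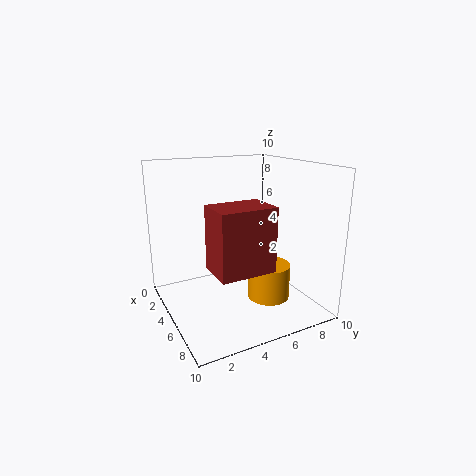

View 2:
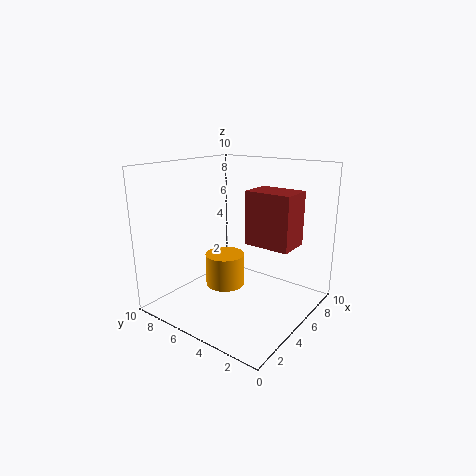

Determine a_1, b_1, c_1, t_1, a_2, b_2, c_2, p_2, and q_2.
a_1 = 6, b_1 = 7, c_1 = 0.5, t_1 = 2.5, a_2 = 6.5, b_2 = 2, c_2 = 4, p_2 = 2.5, q_2 = 3.5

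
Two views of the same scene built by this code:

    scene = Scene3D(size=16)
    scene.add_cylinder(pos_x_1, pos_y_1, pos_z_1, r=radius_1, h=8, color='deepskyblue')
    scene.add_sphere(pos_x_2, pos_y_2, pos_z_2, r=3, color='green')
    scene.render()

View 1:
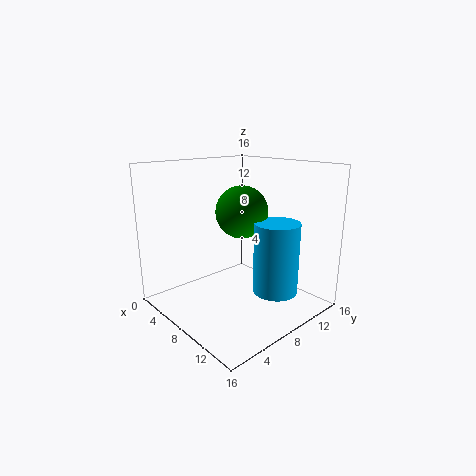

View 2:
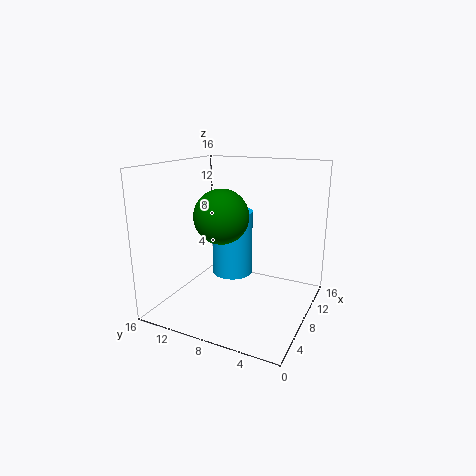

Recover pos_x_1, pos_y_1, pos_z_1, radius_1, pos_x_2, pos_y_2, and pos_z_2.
pos_x_1 = 11.5, pos_y_1 = 10.5, pos_z_1 = 2, radius_1 = 2.5, pos_x_2 = 7, pos_y_2 = 9.5, pos_z_2 = 10.5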